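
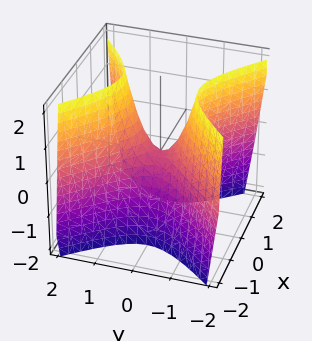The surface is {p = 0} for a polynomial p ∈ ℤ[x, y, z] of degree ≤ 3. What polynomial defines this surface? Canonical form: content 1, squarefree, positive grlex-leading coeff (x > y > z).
1. The degree is 2 — a saddle surface; a quadric.
2. Symmetries: the x ↦ −x reflection is a symmetry, so x appears only in even powers; mirror symmetry y ↦ −y ⇒ only even powers of y.
3. Checking where it meets the axes: it meets the y-axis at y = 0 (among the integer gridlines); it meets the z-axis at z = 0 (among the integer gridlines); it meets the x-axis at x = 0 (among the integer gridlines).
4. Matching integer coefficients to the picture gives p.

2*x^2 - 2*y^2 + z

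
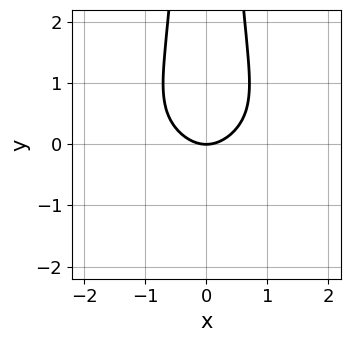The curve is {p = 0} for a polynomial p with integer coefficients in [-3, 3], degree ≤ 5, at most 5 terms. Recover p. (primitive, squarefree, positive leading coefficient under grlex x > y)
First, degree: no degree-3 curve has this shape, so deg p = 4.
Then, symmetries: it's symmetric under x → −x, forcing even powers of x.
Then, against the integer gridlines: it meets the y-axis at y = 0 (among the integer gridlines); it crosses the x-axis at the gridline x = 0.
Finally, the integer polynomial consistent with all of this is the stated p.

x^2*y^2 + x^2 - y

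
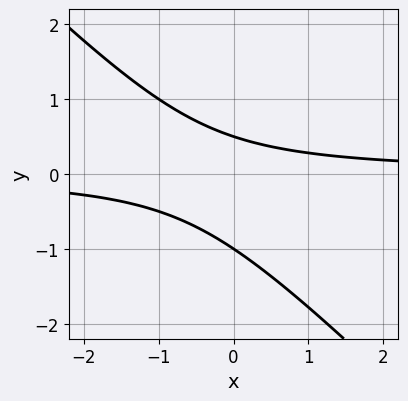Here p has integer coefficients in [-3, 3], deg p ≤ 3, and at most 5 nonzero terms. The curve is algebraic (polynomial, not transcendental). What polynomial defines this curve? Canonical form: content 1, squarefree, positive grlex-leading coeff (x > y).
2*x*y + 2*y^2 + y - 1

(a) Degree: no degree-1 curve has this shape, so deg p = 2.
(b) Observable constraints: it meets the y-axis at y = -1 (among the integer gridlines); no x-intercept at any integer in the box.
(c) Solving for integer coefficients yields p as stated.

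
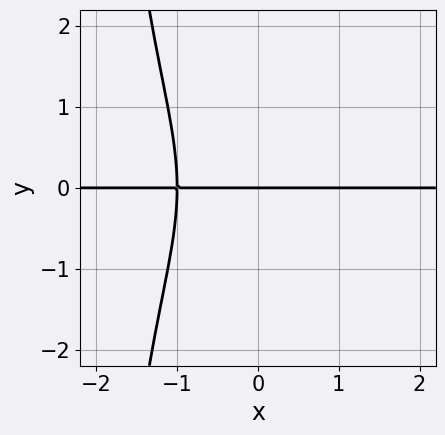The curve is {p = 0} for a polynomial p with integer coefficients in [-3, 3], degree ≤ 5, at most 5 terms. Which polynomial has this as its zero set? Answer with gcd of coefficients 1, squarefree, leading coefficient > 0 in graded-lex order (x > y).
The degree is 4 — no degree-3 curve has this shape.
Observable constraints: it crosses the y-axis at the gridline y = 0; every point of the x-axis in the box is on the curve.
Together with the visible shape, these determine p as stated.

2*x^3*y + x*y^3 + 2*y^3 + x*y + 3*y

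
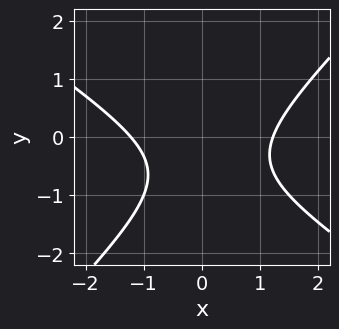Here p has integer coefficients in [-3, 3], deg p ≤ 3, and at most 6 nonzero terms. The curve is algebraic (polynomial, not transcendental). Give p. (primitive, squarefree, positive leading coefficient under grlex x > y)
2*x^2 + x*y - 3*y^2 - 3*y - 3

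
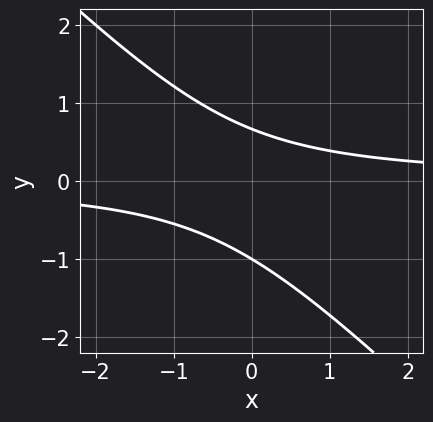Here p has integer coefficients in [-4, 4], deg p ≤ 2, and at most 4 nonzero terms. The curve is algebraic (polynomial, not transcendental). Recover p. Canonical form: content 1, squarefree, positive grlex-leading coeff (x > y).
3*x*y + 3*y^2 + y - 2

1. Degree: a generic line meets the curve in up to 2 points, so deg p = 2.
2. Checking where it meets the axes: it crosses the y-axis at the gridline y = -1; the curve avoids every integer x-axis point in the box.
3. Together with the visible shape, these determine p as stated.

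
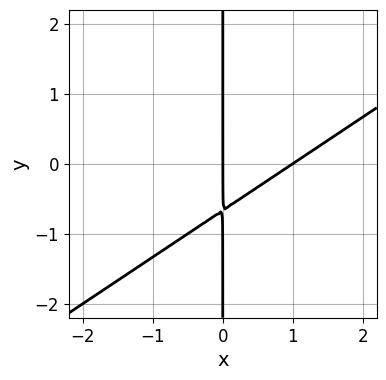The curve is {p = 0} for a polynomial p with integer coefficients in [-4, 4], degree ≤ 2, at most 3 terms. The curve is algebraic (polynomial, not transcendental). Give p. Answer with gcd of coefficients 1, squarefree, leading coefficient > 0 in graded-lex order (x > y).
2*x^2 - 3*x*y - 2*x

(a) Degree: no degree-1 curve has this shape, so deg p = 2.
(b) Checking where it meets the axes: every point of the y-axis in the box is on the curve; the x-axis gridline crossings are at x ∈ {0, 1}.
(c) Putting this together gives p.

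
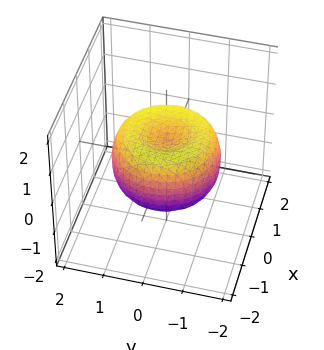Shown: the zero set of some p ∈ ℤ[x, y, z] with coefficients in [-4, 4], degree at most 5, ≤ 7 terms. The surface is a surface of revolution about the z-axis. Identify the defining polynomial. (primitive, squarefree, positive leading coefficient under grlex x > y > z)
2*x^4 + 4*x^2*y^2 + 2*y^4 - 3*x^2 - 3*y^2 + 3*z^2 - 1

(a) The degree is 4 — a generic line meets the surface in up to 4 points.
(b) Symmetry: every cross-section ⟂ z is a circle, so x, y appear only via x² + y².
(c) From the axis intercepts and sections: a circular section at z = 0 has radius between 1 and 2.
(d) Together with the visible shape, these determine p as stated.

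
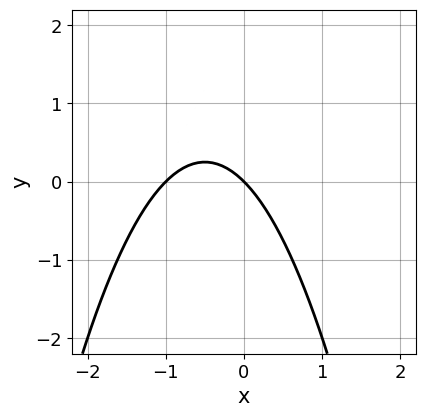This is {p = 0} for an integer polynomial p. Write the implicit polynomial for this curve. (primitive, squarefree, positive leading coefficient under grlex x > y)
First, degree: the shape is more complex than any degree-1 curve, so deg p = 2.
Then, observable constraints: the x-axis gridline crossings are at x ∈ {-1, 0}; one y-axis crossing is at y = 0.
Finally, the integer polynomial consistent with all of this is the stated p.

x^2 + x + y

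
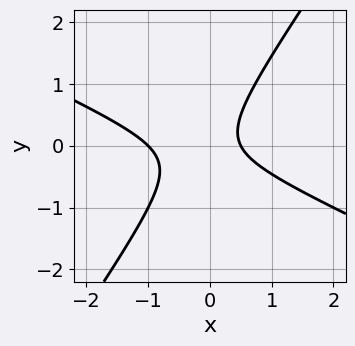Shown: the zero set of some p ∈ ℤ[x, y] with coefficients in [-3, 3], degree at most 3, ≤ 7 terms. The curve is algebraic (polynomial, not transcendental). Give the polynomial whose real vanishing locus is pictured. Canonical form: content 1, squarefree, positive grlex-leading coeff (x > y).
First, degree: a generic line meets the curve in up to 2 points, so deg p = 2.
Next, from the visible intercepts: no y-intercept at any integer in the box; it meets the x-axis at x = -1 (among the integer gridlines).
Finally, solving for integer coefficients yields p as stated.

2*x^2 + 3*x*y - 3*y^2 + x - 1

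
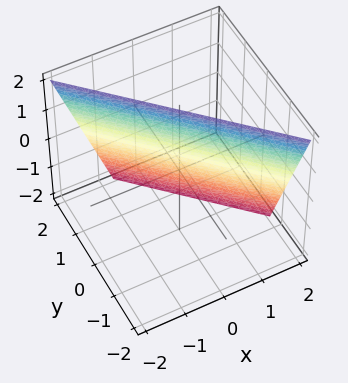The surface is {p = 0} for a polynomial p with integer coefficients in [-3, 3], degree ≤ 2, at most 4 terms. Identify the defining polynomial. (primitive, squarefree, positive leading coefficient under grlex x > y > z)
3*x + 3*y + z - 2

First, the degree is 1 — every cross-section is a straight line — this is a plane.
Next, observable constraints: one z-axis crossing is at z = 2.
Finally, solving for integer coefficients yields p as stated.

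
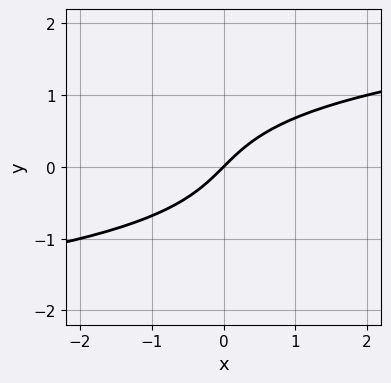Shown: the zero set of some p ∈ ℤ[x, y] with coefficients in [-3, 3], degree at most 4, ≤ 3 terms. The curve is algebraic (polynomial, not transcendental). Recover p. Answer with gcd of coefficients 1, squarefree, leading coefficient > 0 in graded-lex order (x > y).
y^3 - x + y

(a) The degree is 3 — no degree-2 curve has this shape.
(b) Reading off the gridlines: it meets the x-axis at x = 0 (among the integer gridlines); it meets the y-axis at y = 0 (among the integer gridlines).
(c) Matching integer coefficients to the picture gives p.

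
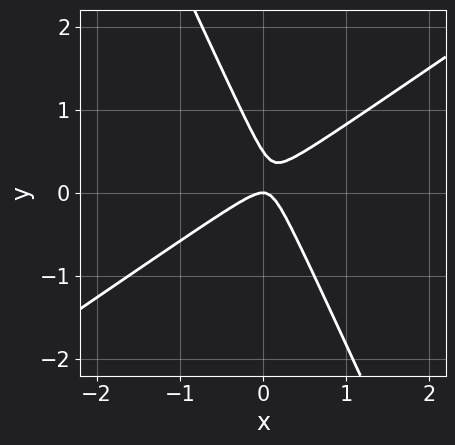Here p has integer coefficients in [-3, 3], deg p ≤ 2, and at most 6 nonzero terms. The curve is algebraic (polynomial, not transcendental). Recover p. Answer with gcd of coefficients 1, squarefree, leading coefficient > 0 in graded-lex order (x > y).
deg p = 2. The shape is more complex than any degree-1 curve.
Checking where it meets the axes: it crosses the x-axis at the gridline x = 0; it crosses the y-axis at the gridline y = 0.
Fitting integer coefficients to these (and the overall shape) gives p.

3*x^2 - 3*x*y - 2*y^2 + y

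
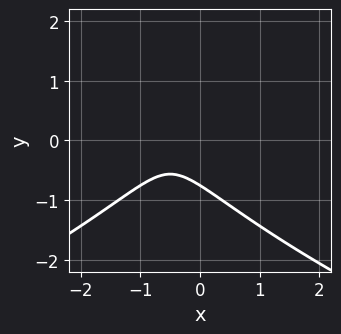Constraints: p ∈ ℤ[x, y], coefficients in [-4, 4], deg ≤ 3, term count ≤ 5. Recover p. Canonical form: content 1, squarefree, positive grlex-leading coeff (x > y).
y^3 + 2*x^2 - y^2 + 2*x + 1

deg p = 3. No degree-2 curve has this shape.
Observable constraints: it misses every integer gridline on the x-axis.
The integer polynomial consistent with all of this is the stated p.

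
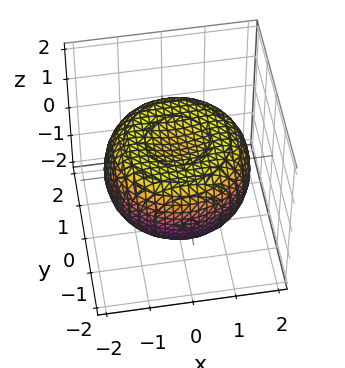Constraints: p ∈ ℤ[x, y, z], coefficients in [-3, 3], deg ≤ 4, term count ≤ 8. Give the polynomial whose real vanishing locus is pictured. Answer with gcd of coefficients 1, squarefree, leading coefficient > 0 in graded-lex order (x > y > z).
x^4 + 2*x^2*y^2 + y^4 - 2*x^2 - 2*y^2 + 3*z^2 - 2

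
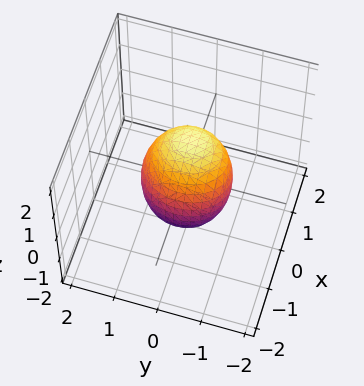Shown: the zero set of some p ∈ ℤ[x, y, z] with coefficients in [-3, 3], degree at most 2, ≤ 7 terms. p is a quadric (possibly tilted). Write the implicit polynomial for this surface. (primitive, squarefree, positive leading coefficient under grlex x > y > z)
First, the degree is 2 — a generic line meets the surface in up to 2 points.
Next, observable constraints: among the integer gridlines, it crosses the z-axis at z ∈ {-1, 1}; the y-axis gridline crossings are at y ∈ {-1, 1}.
Finally, together with the visible shape, these determine p as stated.

3*x^2 - 2*x*z + 2*y^2 + 2*z^2 - 2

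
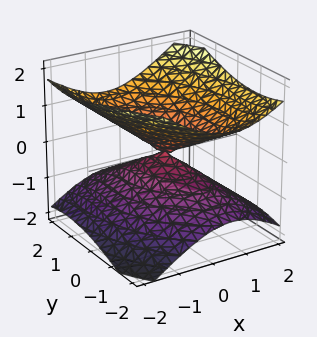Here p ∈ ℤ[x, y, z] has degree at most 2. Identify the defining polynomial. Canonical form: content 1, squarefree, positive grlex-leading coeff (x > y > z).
2*x^2 + x*y + y^2 - 3*z^2

1. The picture has 2 separate pieces. Treating them together as one polynomial.
2. The degree is 2 — no degree-1 surface has this shape.
3. Checking where it meets the axes: it meets the x-axis at x = 0 (among the integer gridlines); one z-axis crossing is at z = 0; it meets the y-axis at y = 0 (among the integer gridlines).
4. Solving for integer coefficients yields p as stated.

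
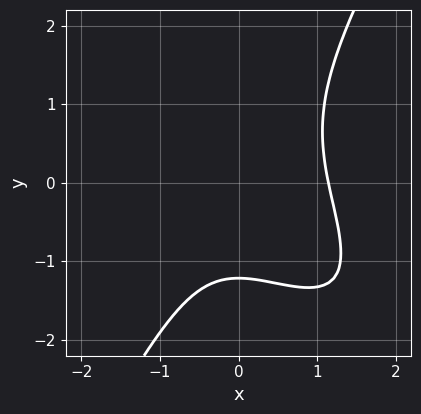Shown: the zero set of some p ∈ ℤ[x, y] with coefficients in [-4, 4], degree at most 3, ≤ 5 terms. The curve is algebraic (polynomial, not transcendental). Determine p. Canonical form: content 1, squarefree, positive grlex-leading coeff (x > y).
1. deg p = 3.
2. The integer polynomial consistent with all of this is the stated p.

2*x^3 + 2*x^2*y - y^3 - y - 3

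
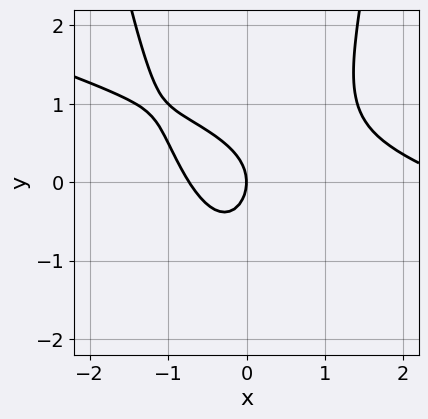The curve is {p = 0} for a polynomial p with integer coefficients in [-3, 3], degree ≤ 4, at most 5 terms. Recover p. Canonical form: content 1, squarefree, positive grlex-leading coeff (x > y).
x^3 + 3*x^2*y - 2*x^2 - 2*y^2 - 2*x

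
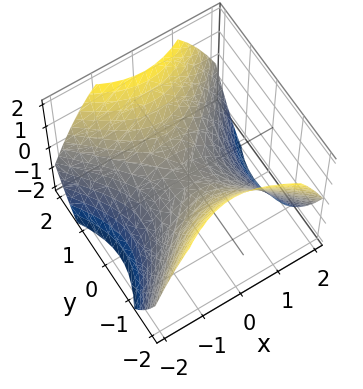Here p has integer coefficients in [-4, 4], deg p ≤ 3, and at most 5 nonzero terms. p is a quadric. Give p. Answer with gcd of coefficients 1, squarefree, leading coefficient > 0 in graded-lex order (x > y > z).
The degree is 2 — a saddle surface; a quadric.
Symmetries: mirror symmetry y ↦ −y ⇒ only even powers of y; it's symmetric under x → −x, forcing even powers of x.
From the visible intercepts: it meets the x-axis at x = 0 (among the integer gridlines); it crosses the y-axis at the gridline y = 0.
Putting this together gives p.

2*x^2 - 2*y^2 + 3*z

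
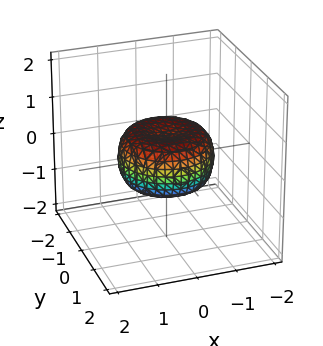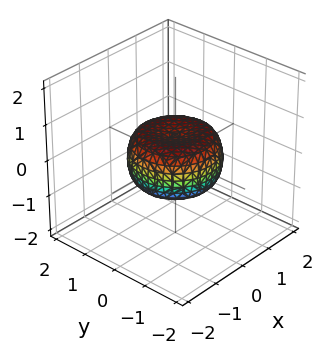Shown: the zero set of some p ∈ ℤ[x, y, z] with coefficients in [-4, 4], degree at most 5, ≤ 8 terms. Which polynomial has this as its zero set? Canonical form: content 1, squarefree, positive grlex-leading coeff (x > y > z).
1. Degree: no degree-3 surface has this shape, so deg p = 4.
2. By symmetry, the surface is invariant under rotation about z: p = q(x² + y², z).
3. From the visible intercepts: a circular section at z = 0 has radius between 1 and 2.
4. Matching integer coefficients to the picture gives p.

2*x^4 + 4*x^2*y^2 + 2*y^4 - 2*x^2 - 2*y^2 + 3*z^2 - 1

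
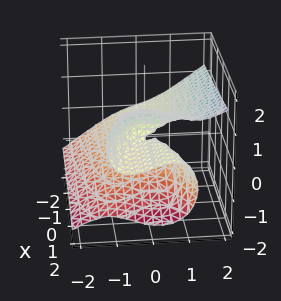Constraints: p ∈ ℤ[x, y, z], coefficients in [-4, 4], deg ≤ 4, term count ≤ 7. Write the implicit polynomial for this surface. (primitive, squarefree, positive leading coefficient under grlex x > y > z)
2*y^3 - 2*y^2*z - 2*z^3 - x*y + 3*x*z

(a) The degree is 3 — a generic line meets the surface in up to 3 points.
(b) Against the integer gridlines: it crosses the y-axis at the gridline y = 0; the visible x-axis segment lies entirely on the surface; it meets the z-axis at z = 0 (among the integer gridlines).
(c) Assembling these constraints gives the stated polynomial.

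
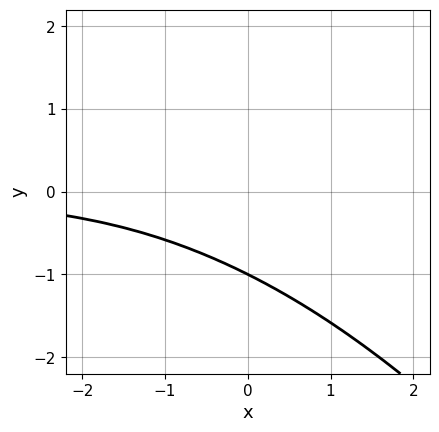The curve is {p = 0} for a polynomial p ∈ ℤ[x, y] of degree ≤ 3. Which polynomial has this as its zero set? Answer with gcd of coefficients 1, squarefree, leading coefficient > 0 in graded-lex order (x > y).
x^2*y + 3*x*y^2 + 2*y^3 + 2

1. deg p = 3. A generic line meets the curve in up to 3 points.
2. Observable constraints: one y-axis crossing is at y = -1; the curve avoids every integer x-axis point in the box.
3. Together with the visible shape, these determine p as stated.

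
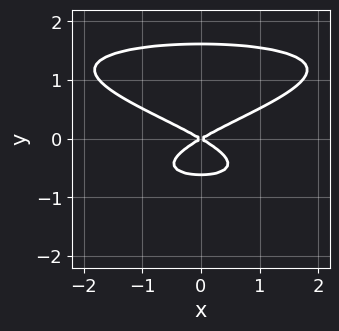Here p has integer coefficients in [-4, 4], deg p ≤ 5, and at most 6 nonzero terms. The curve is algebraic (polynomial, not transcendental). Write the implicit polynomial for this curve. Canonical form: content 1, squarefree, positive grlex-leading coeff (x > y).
1. Degree: the shape is more complex than any degree-3 curve, so deg p = 4.
2. Symmetries: mirror symmetry x ↦ −x ⇒ only even powers of x.
3. From the axis intercepts and sections: one x-axis crossing is at x = 0; it crosses the y-axis at the gridline y = 0.
4. Fitting integer coefficients to these (and the overall shape) gives p.

3*y^4 - 3*y^3 + x^2 - 3*y^2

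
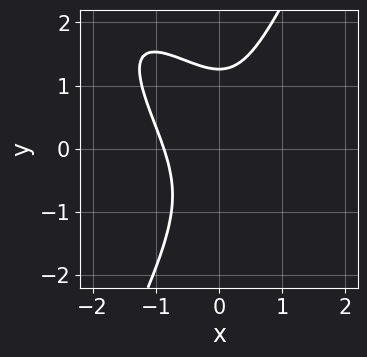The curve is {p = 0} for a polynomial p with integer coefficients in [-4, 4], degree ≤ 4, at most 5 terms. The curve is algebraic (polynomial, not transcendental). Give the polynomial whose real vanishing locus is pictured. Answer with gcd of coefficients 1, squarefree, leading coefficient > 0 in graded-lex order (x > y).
3*x^3 + 3*x^2*y - y^3 + 2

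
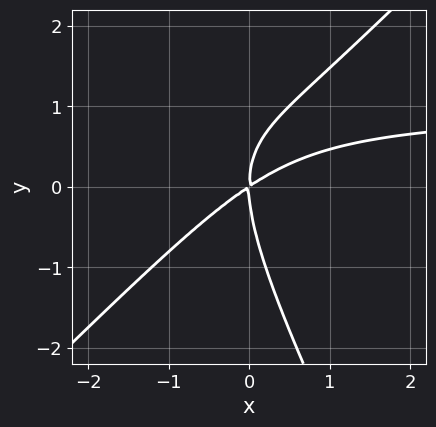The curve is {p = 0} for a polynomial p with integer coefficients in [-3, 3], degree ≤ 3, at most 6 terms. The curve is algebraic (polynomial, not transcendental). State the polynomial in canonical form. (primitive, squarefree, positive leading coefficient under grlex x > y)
1. The degree is 3 — no degree-2 curve has this shape.
2. Observable constraints: it crosses the x-axis at the gridline x = 0; it crosses the y-axis at the gridline y = 0.
3. These observations pin down the coefficients.

2*x^2*y - x*y^2 - y^3 - 2*x^2 + 3*x*y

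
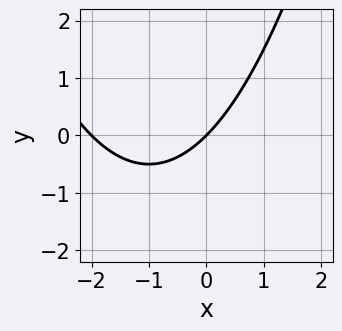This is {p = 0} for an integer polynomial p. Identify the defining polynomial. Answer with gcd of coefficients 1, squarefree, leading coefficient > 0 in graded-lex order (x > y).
x^2 + 2*x - 2*y

First, the degree is 2 — a generic line meets the curve in up to 2 points.
Next, reading off the gridlines: the x-axis gridline crossings are at x ∈ {-2, 0}; one y-axis crossing is at y = 0.
Finally, solving for integer coefficients yields p as stated.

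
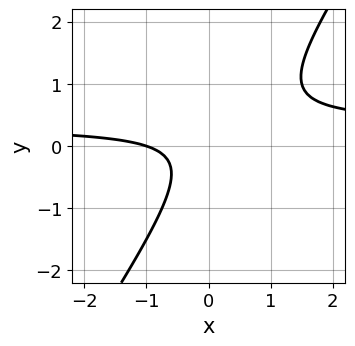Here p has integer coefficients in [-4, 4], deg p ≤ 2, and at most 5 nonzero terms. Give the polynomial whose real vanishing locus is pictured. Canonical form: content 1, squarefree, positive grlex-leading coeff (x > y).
First, degree: no degree-1 curve has this shape, so deg p = 2.
Then, checking where it meets the axes: one x-axis crossing is at x = -1; the curve avoids every integer y-axis point in the box.
Finally, matching integer coefficients to the picture gives p.

3*x*y - 2*y^2 - x - 1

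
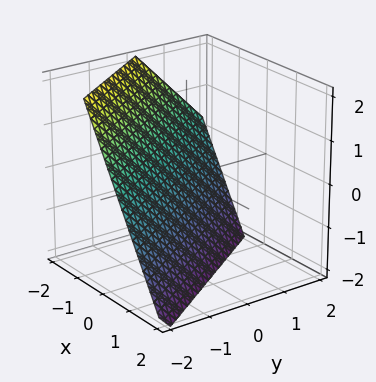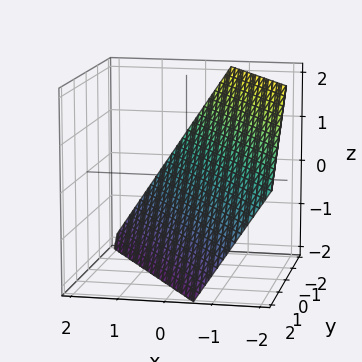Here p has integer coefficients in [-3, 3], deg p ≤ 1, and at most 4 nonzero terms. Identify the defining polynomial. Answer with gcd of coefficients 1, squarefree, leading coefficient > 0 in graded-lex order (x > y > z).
3*x + 2*y + 2*z + 2

(a) deg p = 1.
(b) Observable constraints: it meets the y-axis at y = -1 (among the integer gridlines); it meets the z-axis at z = -1 (among the integer gridlines).
(c) Solving for integer coefficients yields p as stated.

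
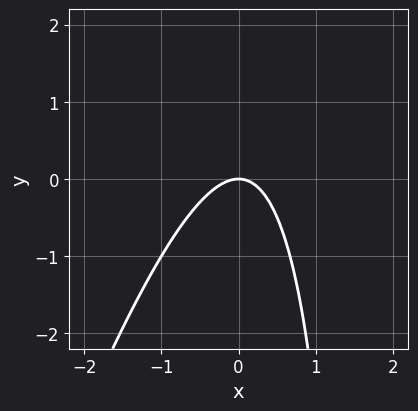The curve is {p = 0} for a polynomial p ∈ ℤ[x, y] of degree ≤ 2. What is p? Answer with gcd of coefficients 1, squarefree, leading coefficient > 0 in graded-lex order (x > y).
1. The degree is 2 — a generic line meets the curve in up to 2 points.
2. Observable constraints: one x-axis crossing is at x = 0; it meets the y-axis at y = 0 (among the integer gridlines).
3. Fitting integer coefficients to these (and the overall shape) gives p.

3*x^2 - x*y + 2*y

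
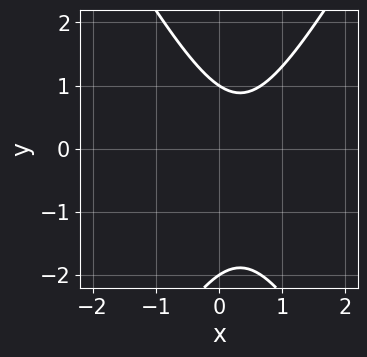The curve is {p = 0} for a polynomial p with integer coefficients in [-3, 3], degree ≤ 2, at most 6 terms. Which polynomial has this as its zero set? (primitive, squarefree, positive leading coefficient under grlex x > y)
The degree is 2 — no degree-1 curve has this shape.
Observable constraints: among the integer gridlines, it crosses the y-axis at y ∈ {-2, 1}; it misses every integer gridline on the x-axis.
Fitting integer coefficients to these (and the overall shape) gives p.

3*x^2 - y^2 - 2*x - y + 2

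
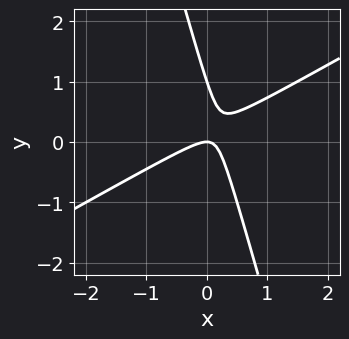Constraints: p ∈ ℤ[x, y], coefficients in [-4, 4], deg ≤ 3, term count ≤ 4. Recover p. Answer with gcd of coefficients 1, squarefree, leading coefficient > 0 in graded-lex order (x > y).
2*x^2 - 3*x*y - y^2 + y

First, the degree is 2 — no degree-1 curve has this shape.
Then, observable constraints: it meets the x-axis at x = 0 (among the integer gridlines); among the integer gridlines, it crosses the y-axis at y ∈ {0, 1}.
Finally, the integer polynomial consistent with all of this is the stated p.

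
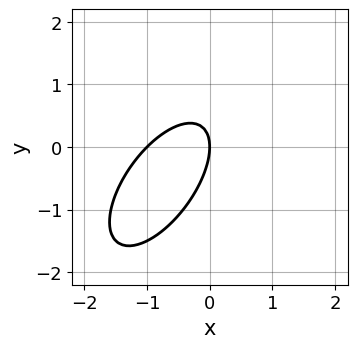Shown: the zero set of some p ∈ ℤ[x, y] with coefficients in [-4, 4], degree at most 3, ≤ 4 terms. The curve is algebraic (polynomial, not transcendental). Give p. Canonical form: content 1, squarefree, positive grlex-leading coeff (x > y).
3*x^2 - 3*x*y + 2*y^2 + 3*x

1. The degree is 2 — no degree-1 curve has this shape.
2. From the axis intercepts and sections: the x-axis gridline crossings are at x ∈ {-1, 0}; it crosses the y-axis at the gridline y = 0.
3. Fitting integer coefficients to these (and the overall shape) gives p.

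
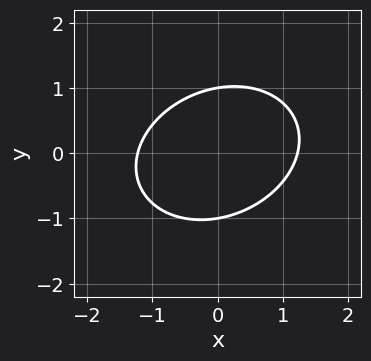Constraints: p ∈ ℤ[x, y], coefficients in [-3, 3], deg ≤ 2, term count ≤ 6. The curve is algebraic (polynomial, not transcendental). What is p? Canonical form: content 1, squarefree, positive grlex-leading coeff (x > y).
(a) Degree: the shape is more complex than any degree-1 curve, so deg p = 2.
(b) Reading off the gridlines: the y-axis gridline crossings are at y ∈ {-1, 1}.
(c) Together with the visible shape, these determine p as stated.

2*x^2 - x*y + 3*y^2 - 3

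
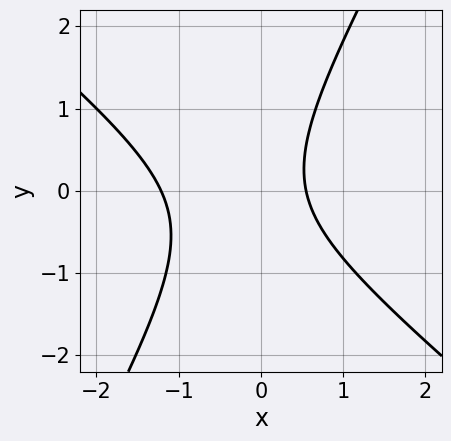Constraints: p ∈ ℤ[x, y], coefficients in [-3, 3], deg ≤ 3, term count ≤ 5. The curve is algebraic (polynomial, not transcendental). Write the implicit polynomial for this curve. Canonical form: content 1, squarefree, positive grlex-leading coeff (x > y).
3*x^2 + 2*x*y - 2*y^2 + 2*x - 2

1. The degree is 2 — a generic line meets the curve in up to 2 points.
2. Against the integer gridlines: it misses every integer gridline on the y-axis.
3. Putting this together gives p.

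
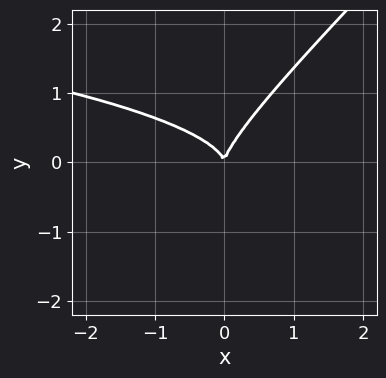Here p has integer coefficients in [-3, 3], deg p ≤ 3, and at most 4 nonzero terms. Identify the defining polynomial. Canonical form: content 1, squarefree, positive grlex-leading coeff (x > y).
3*x*y^2 - 3*y^3 + 2*x^2

(a) Degree: a generic line meets the curve in up to 3 points, so deg p = 3.
(b) Checking where it meets the axes: it crosses the y-axis at the gridline y = 0; it crosses the x-axis at the gridline x = 0.
(c) Putting this together gives p.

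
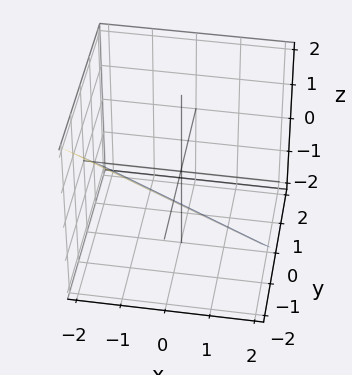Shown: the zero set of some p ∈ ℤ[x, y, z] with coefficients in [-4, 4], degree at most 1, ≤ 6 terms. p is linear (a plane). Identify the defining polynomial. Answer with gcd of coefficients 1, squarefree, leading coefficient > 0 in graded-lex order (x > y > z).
x + 2*y + 2*z + 2

deg p = 1.
Reading off the gridlines: one z-axis crossing is at z = -1; it crosses the x-axis at the gridline x = -2.
The integer polynomial consistent with all of this is the stated p.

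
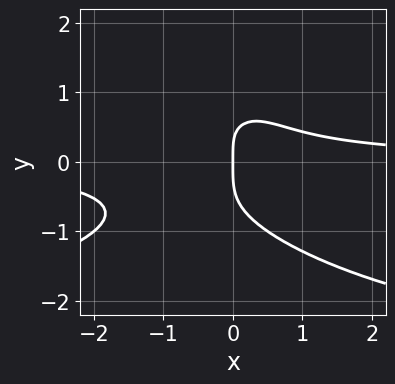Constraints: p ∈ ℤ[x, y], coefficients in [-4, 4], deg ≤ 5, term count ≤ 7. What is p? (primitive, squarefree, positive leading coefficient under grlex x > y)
(a) Degree: no degree-3 curve has this shape, so deg p = 4.
(b) Reading off the gridlines: it crosses the x-axis at the gridline x = 0; it meets the y-axis at y = 0 (among the integer gridlines).
(c) The integer polynomial consistent with all of this is the stated p.

x^2*y^2 + 2*y^4 + 3*x^2*y + x*y - 2*x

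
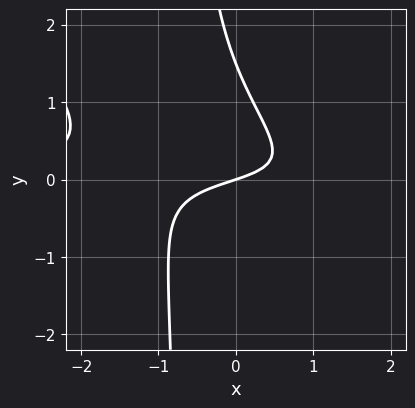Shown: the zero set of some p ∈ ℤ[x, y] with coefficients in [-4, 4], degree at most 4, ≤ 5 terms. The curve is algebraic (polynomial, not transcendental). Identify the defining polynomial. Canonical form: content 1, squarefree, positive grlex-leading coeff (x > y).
(a) deg p = 3. The shape is more complex than any degree-2 curve.
(b) From the axis intercepts and sections: it crosses the x-axis at the gridline x = 0; one y-axis crossing is at y = 0.
(c) These observations pin down the coefficients.

2*x^2*y + 3*x*y^2 + 2*y^2 + x - 3*y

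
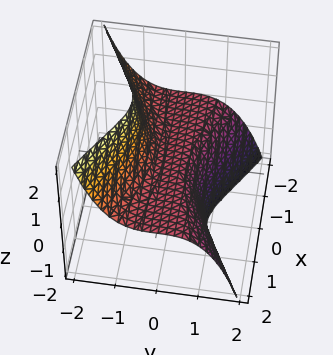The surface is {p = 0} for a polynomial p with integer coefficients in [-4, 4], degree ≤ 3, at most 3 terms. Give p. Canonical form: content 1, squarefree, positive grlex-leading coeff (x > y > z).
deg p = 3. A generic line meets the surface in up to 3 points.
Checking where it meets the axes: the visible x-axis segment lies entirely on the surface; it crosses the z-axis at the gridline z = 0; it meets the y-axis at y = 0 (among the integer gridlines).
Together with the visible shape, these determine p as stated.

2*x^2*z + 3*y^3 + z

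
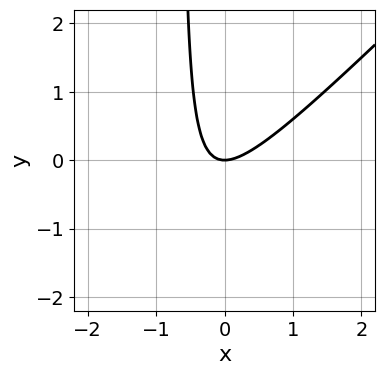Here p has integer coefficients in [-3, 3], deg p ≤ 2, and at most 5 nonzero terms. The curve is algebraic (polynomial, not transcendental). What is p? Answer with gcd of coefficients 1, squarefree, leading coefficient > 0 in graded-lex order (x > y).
3*x^2 - 3*x*y - 2*y

Degree: a generic line meets the curve in up to 2 points, so deg p = 2.
Reading off the gridlines: one y-axis crossing is at y = 0; it meets the x-axis at x = 0 (among the integer gridlines).
Putting this together gives p.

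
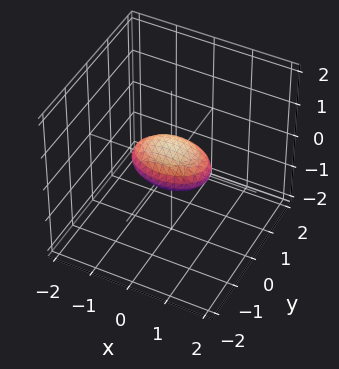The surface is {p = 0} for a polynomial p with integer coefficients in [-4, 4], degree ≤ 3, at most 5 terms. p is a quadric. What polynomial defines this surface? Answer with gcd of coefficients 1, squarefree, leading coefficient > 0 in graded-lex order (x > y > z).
1. The degree is 2 — a closed, bounded, convex surface; a quadric.
2. Symmetries: mirror symmetry z ↦ −z ⇒ only even powers of z; the y ↦ −y reflection is a symmetry, so y appears only in even powers; it's symmetric under x → −x, forcing even powers of x.
3. Checking where it meets the axes: among the integer gridlines, it crosses the x-axis at x ∈ {-1, 1}.
4. Together with the visible shape, these determine p as stated.

x^2 + 2*y^2 + 3*z^2 - 1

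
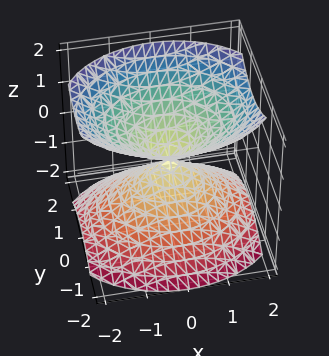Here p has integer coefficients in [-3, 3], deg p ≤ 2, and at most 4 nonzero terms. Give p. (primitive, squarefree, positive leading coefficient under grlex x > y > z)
First, there are 2 components. Treating them together as one polynomial.
Then, degree: two nappes meeting at a single point; a quadric, so deg p = 2.
Then, symmetries: mirror symmetry z ↦ −z ⇒ only even powers of z; it's symmetric under x → −x, forcing even powers of x; it's symmetric under y → −y, forcing even powers of y.
Next, from the axis intercepts and sections: one z-axis crossing is at z = 0; it meets the x-axis at x = 0 (among the integer gridlines); it meets the y-axis at y = 0 (among the integer gridlines).
Finally, together with the visible shape, these determine p as stated.

2*x^2 + 3*y^2 - 3*z^2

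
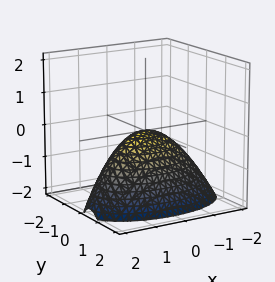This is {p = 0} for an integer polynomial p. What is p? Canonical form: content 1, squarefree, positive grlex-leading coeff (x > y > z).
x^2 + 3*y^2 + y*z + 2*z

(a) Degree: a generic line meets the surface in up to 2 points, so deg p = 2.
(b) Checking where it meets the axes: one y-axis crossing is at y = 0; it meets the z-axis at z = 0 (among the integer gridlines); one x-axis crossing is at x = 0.
(c) Putting this together gives p.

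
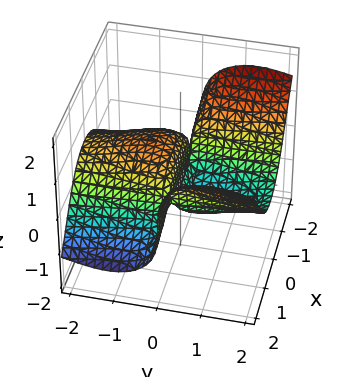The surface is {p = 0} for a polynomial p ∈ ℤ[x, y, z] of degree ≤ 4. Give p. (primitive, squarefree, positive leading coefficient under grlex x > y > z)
deg p = 3. The shape is more complex than any degree-2 surface.
Observable constraints: it crosses the z-axis at the gridline z = 0; it crosses the y-axis at the gridline y = 0.
The integer polynomial consistent with all of this is the stated p. Check: (1, 0, 0) on the x-axis lies on the surface, and p(1, 0, 0) = 0. ✓

3*x^2*y - 3*y^2*z - 2*z^3 - 3*y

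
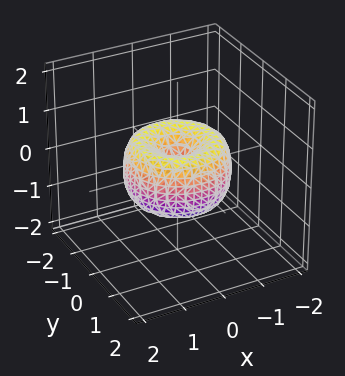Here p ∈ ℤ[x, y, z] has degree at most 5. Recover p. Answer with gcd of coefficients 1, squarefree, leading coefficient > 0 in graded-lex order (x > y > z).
1. The degree is 4 — the shape is more complex than any degree-3 surface.
2. Symmetry: the z-axis is an axis of rotation, so x and y enter only as x² + y².
3. From the axis intercepts and sections: it crosses the y-axis at the gridline y = 0; it meets the x-axis at x = 0 (among the integer gridlines); one z-axis crossing is at z = 0.
4. Together with the visible shape, these determine p as stated.

2*x^4 + 4*x^2*y^2 + 2*y^4 - 3*x^2 - 3*y^2 + 2*z^2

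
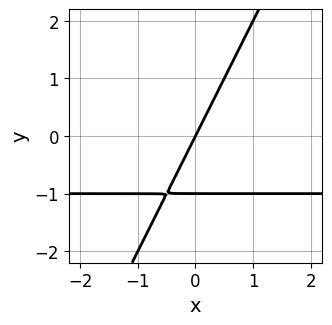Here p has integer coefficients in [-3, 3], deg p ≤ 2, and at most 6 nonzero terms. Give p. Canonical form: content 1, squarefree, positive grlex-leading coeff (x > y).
(a) deg p = 2. A generic line meets the curve in up to 2 points.
(b) From the visible intercepts: one x-axis crossing is at x = 0; among the integer gridlines, it crosses the y-axis at y ∈ {-1, 0}.
(c) These observations pin down the coefficients.

2*x*y - y^2 + 2*x - y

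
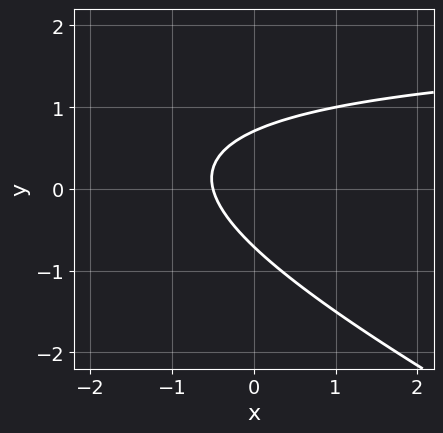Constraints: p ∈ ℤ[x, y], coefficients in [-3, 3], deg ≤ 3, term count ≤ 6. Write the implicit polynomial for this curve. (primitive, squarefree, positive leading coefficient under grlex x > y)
(a) The degree is 2 — the shape is more complex than any degree-1 curve.
(b) Matching integer coefficients to the picture gives p.

x*y + 2*y^2 - 2*x - 1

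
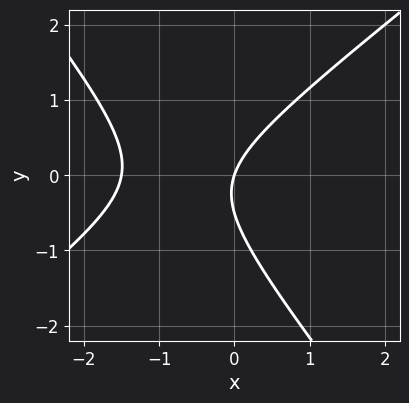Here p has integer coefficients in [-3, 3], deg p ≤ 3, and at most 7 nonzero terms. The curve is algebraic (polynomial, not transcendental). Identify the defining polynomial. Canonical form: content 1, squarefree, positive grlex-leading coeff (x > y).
The degree is 2 — no degree-1 curve has this shape.
From the axis intercepts and sections: it crosses the x-axis at the gridline x = 0; it meets the y-axis at y = 0 (among the integer gridlines).
These observations pin down the coefficients.

2*x^2 - x*y - 2*y^2 + 3*x - y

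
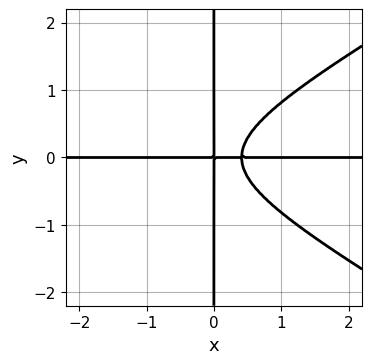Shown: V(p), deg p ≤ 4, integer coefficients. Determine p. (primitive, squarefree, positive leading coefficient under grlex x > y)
x^3*y - 3*x*y^3 + 2*x^2*y - x*y

(a) Degree: the shape is more complex than any degree-3 curve, so deg p = 4.
(b) Observable constraints: every point of the y-axis in the box is on the curve; every point of the x-axis in the box is on the curve.
(c) Solving for integer coefficients yields p as stated.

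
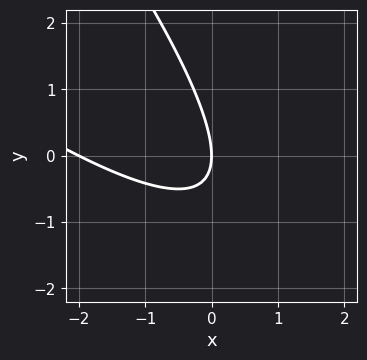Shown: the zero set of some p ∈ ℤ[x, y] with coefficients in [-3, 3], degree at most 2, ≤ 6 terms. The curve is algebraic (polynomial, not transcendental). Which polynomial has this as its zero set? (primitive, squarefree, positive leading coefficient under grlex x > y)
x^2 + 2*x*y + y^2 + 2*x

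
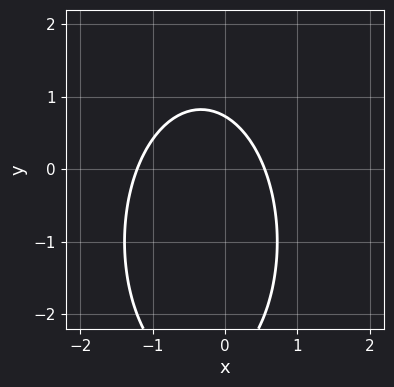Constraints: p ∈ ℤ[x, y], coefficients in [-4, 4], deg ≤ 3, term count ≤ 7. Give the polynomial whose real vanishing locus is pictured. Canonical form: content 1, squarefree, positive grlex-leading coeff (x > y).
First, degree: the shape is more complex than any degree-1 curve, so deg p = 2.
Finally, matching integer coefficients to the picture gives p.

3*x^2 + y^2 + 2*x + 2*y - 2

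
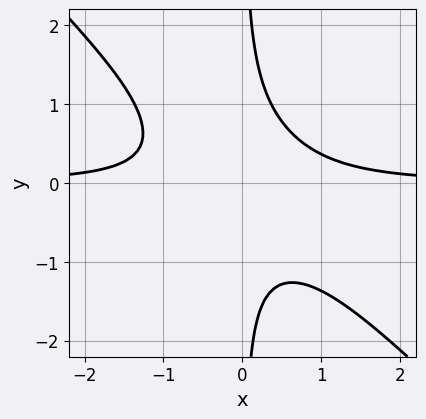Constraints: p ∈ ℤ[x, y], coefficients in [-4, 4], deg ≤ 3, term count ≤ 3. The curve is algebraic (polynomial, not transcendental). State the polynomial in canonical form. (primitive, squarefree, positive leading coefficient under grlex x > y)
The degree is 3 — no degree-2 curve has this shape.
From the visible intercepts: no x-intercept at any integer in the box; no y-intercept at any integer in the box.
Solving for integer coefficients yields p as stated.

2*x^2*y + 2*x*y^2 - 1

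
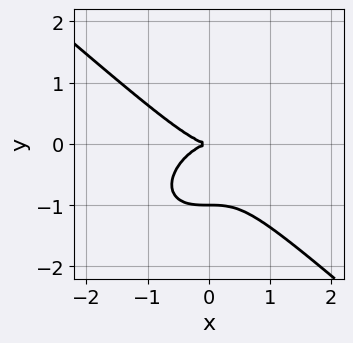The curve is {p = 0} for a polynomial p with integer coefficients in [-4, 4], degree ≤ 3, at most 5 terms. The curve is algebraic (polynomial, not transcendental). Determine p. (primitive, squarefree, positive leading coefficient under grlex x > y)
(a) The degree is 3 — the shape is more complex than any degree-2 curve.
(b) Against the integer gridlines: the y-axis gridline crossings are at y ∈ {-1, 0}; it crosses the x-axis at the gridline x = 0.
(c) Matching integer coefficients to the picture gives p.

2*x^3 + 3*y^3 + 3*y^2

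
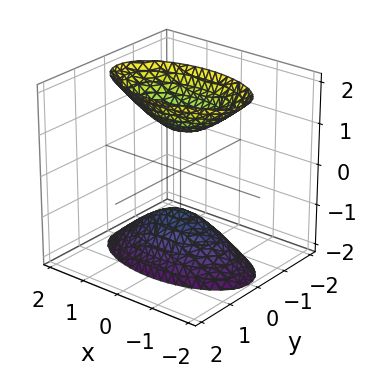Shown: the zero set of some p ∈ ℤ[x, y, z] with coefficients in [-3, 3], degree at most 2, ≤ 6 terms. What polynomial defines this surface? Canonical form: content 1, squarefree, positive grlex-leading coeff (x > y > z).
1. I count 2 distinct pieces. They look like related sheets of one shape, so recover p as a whole.
2. Degree: two separate bowl-shaped sheets opening away from each other; a quadric, so deg p = 2.
3. Symmetries: it's symmetric under x → −x, forcing even powers of x; the y ↦ −y reflection is a symmetry, so y appears only in even powers; it's symmetric under z → −z, forcing even powers of z.
4. Checking where it meets the axes: the surface avoids every integer x-axis point in the box; the z-axis gridline crossings are at z ∈ {-1, 1}.
5. Assembling these constraints gives the stated polynomial.

x^2 + 3*y^2 - z^2 + 1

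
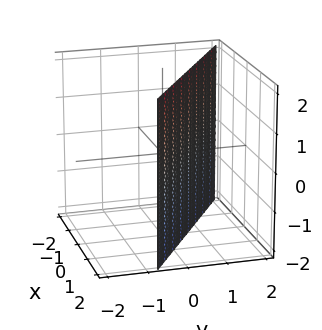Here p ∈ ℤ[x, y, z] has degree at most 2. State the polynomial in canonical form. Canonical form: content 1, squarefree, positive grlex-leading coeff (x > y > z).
2*x + 3*y - 2

(a) deg p = 1. The surface is flat (a plane).
(b) Checking where it meets the axes: it misses every integer gridline on the z-axis; it crosses the x-axis at the gridline x = 1.
(c) Solving for integer coefficients yields p as stated.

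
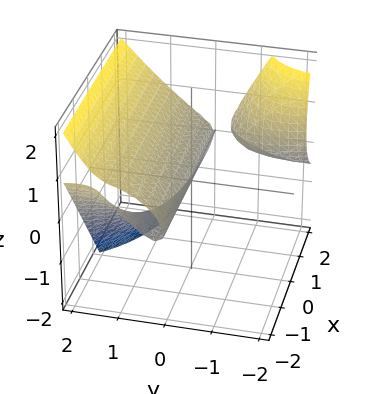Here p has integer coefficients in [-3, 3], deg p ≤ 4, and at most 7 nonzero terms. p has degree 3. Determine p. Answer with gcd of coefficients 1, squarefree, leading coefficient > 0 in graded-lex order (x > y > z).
2*x*y^2 - 2*x*y*z + y^3 - 3*z^2 + 2*y

(a) There are 2 components. They look like related sheets of one shape, so recover p as a whole.
(b) deg p = 3. No degree-2 surface has this shape.
(c) Against the integer gridlines: it crosses the z-axis at the gridline z = 0; every point of the x-axis in the box is on the surface.
(d) Matching integer coefficients to the picture gives p.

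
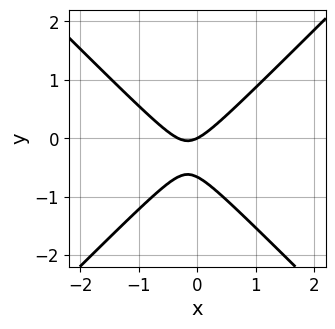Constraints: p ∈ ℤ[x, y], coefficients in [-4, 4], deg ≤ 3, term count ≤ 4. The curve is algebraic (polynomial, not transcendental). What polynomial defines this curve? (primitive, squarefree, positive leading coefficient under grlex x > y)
3*x^2 - 3*y^2 + x - 2*y

deg p = 2. A generic line meets the curve in up to 2 points.
Checking where it meets the axes: it meets the x-axis at x = 0 (among the integer gridlines); it crosses the y-axis at the gridline y = 0.
These observations pin down the coefficients.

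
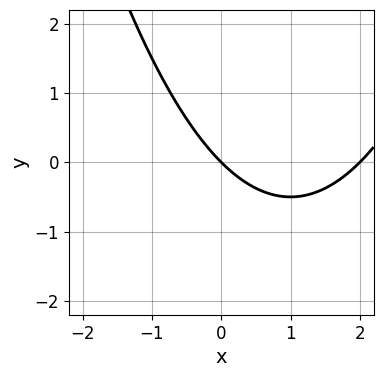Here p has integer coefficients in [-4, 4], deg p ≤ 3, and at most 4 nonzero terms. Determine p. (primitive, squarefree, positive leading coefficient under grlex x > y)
x^2 - 2*x - 2*y

1. deg p = 2. No degree-1 curve has this shape.
2. From the visible intercepts: it meets the y-axis at y = 0 (among the integer gridlines); the x-axis gridline crossings are at x ∈ {0, 2}.
3. Fitting integer coefficients to these (and the overall shape) gives p.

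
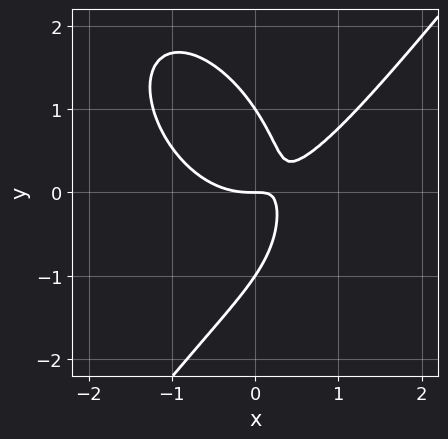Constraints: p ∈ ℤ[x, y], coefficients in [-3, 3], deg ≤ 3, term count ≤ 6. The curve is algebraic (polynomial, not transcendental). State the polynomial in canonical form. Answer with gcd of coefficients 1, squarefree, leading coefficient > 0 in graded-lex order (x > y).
First, the degree is 3 — the shape is more complex than any degree-2 curve.
Next, reading off the gridlines: one x-axis crossing is at x = 0; among the integer gridlines, it crosses the y-axis at y ∈ {-1, 0, 1}.
Finally, the integer polynomial consistent with all of this is the stated p.

2*x^3 - y^3 - 3*x*y + y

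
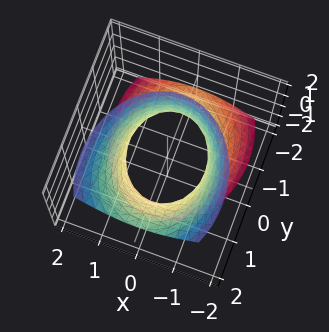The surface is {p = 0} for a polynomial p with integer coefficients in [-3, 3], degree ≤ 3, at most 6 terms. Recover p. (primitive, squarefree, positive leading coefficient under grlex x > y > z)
3*x^2 + 2*y^2 - 2*y*z - z^2 - 3

First, deg p = 2. No degree-1 surface has this shape.
Then, against the integer gridlines: no z-intercept at any integer in the box; among the integer gridlines, it crosses the x-axis at x ∈ {-1, 1}.
Finally, assembling these constraints gives the stated polynomial.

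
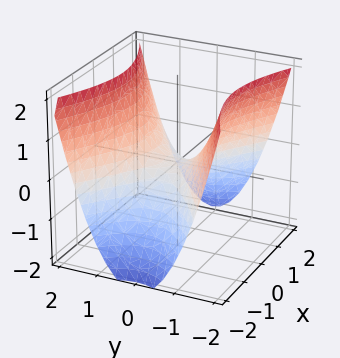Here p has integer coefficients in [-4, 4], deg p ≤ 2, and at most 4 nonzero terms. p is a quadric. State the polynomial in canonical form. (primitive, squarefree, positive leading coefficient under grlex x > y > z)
First, deg p = 2. A hyperbolic paraboloid; a quadric.
Next, symmetries: the x ↦ −x reflection is a symmetry, so x appears only in even powers; it's symmetric under y → −y, forcing even powers of y.
Next, against the integer gridlines: it meets the x-axis at x = 0 (among the integer gridlines); it meets the z-axis at z = 0 (among the integer gridlines).
Finally, these observations pin down the coefficients.

x^2 - 2*y^2 + 2*z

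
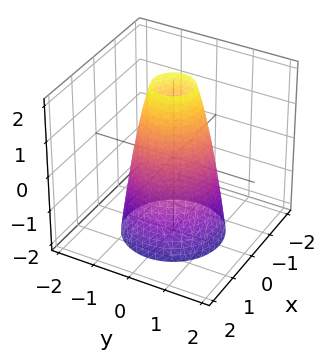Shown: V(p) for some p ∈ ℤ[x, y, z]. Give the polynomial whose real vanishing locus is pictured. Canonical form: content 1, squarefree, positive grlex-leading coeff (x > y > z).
1. The degree is 2 — the shape is more complex than any degree-1 surface.
2. Symmetries: the z-axis is an axis of rotation, so x and y enter only as x² + y².
3. Checking where it meets the axes: among the integer gridlines, it crosses the x-axis at x ∈ {-1, 1}; a circular section at z = 2 has radius between 0 and 1; the surface avoids every integer z-axis point in the box; among the integer gridlines, it crosses the y-axis at y ∈ {-1, 1}.
4. Solving for integer coefficients yields p as stated.

3*x^2 + 3*y^2 + z - 3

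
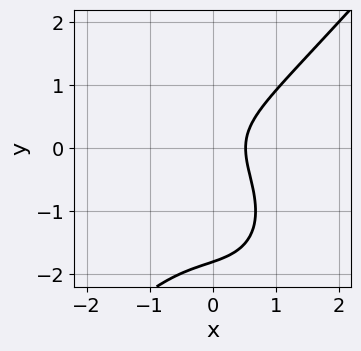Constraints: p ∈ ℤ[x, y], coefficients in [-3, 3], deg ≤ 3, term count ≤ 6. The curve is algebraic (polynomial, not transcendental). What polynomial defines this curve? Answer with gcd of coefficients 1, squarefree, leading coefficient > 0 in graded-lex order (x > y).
Degree: the shape is more complex than any degree-2 curve, so deg p = 3.
The integer polynomial consistent with all of this is the stated p.

3*x^3 - 2*y^3 - 3*y^2 + 3*x - 2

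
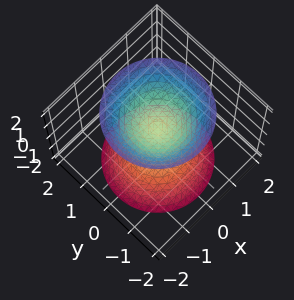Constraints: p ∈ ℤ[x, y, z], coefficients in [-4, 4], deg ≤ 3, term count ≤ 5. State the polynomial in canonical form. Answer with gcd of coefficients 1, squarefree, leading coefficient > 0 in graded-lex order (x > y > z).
3*x^2 + 3*y^2 - 2*z^2 + 1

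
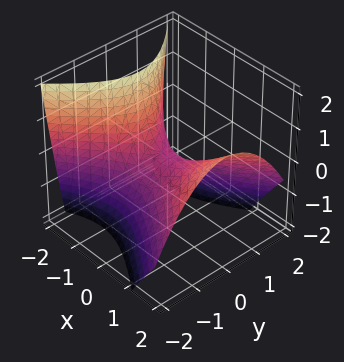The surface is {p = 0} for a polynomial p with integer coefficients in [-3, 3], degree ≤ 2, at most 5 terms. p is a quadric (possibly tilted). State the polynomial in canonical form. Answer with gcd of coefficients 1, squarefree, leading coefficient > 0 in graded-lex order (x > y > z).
2*x^2 - 2*x*z - 3*y^2 - 3*z

First, deg p = 2. The shape is more complex than any degree-1 surface.
Then, reading off the gridlines: one x-axis crossing is at x = 0; one z-axis crossing is at z = 0.
Finally, matching integer coefficients to the picture gives p.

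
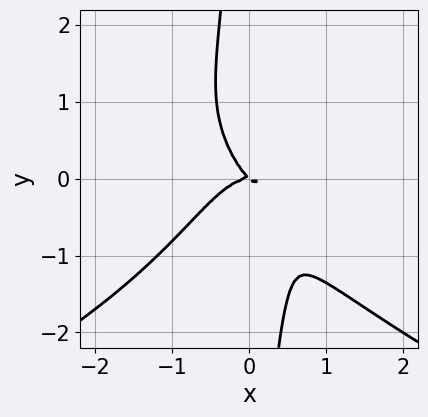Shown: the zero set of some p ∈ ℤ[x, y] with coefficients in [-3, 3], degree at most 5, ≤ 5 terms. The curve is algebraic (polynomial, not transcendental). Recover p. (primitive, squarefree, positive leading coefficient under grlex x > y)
x*y^3 + 2*x^3 + x*y + y^2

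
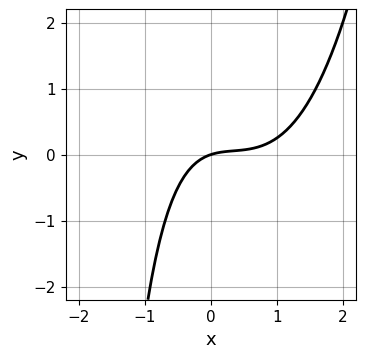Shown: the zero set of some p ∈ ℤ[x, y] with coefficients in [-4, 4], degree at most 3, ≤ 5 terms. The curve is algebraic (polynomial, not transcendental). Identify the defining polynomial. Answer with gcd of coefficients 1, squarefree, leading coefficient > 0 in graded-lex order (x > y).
(a) Degree: the shape is more complex than any degree-2 curve, so deg p = 3.
(b) Checking where it meets the axes: it crosses the x-axis at the gridline x = 0; one y-axis crossing is at y = 0.
(c) Fitting integer coefficients to these (and the overall shape) gives p.

2*x^3 - 2*x^2 - x*y + x - 3*y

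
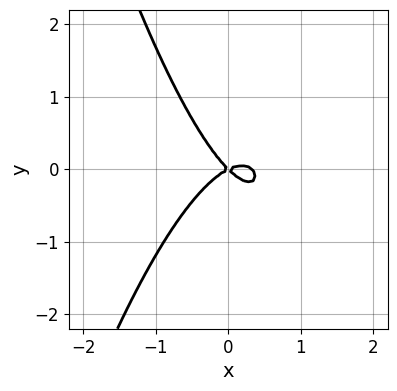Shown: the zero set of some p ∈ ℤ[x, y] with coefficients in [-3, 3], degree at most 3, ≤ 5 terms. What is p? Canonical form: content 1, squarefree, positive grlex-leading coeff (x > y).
(a) Degree: a generic line meets the curve in up to 3 points, so deg p = 3.
(b) Observable constraints: it crosses the y-axis at the gridline y = 0; it crosses the x-axis at the gridline x = 0.
(c) Assembling these constraints gives the stated polynomial.

3*x^3 - x^2 + x*y + 2*y^2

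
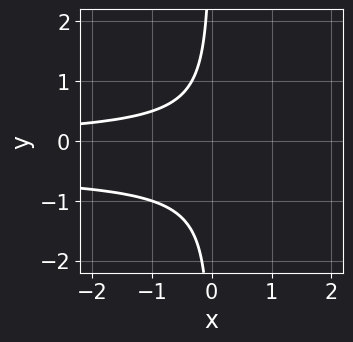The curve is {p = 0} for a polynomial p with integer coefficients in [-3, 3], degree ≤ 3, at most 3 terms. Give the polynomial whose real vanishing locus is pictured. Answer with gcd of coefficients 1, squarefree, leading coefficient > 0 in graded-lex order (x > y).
First, deg p = 3. The shape is more complex than any degree-2 curve.
Next, against the integer gridlines: the curve avoids every integer y-axis point in the box; no x-intercept at any integer in the box.
Finally, the integer polynomial consistent with all of this is the stated p.

2*x*y^2 + x*y + 1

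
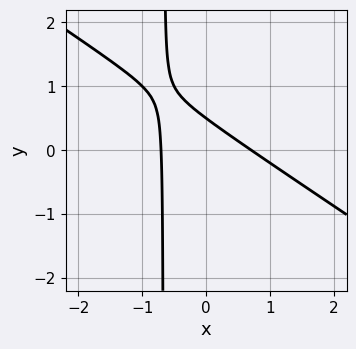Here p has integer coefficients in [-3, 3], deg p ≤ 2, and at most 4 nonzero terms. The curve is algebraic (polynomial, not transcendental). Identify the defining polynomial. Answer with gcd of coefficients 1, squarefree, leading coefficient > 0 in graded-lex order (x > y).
2*x^2 + 3*x*y + 2*y - 1

First, deg p = 2. The shape is more complex than any degree-1 curve.
Finally, solving for integer coefficients yields p as stated.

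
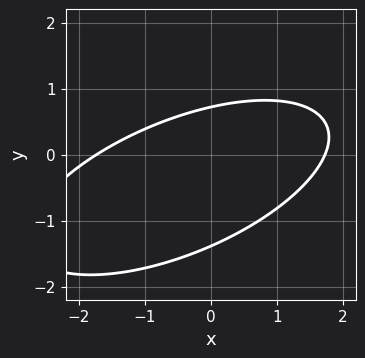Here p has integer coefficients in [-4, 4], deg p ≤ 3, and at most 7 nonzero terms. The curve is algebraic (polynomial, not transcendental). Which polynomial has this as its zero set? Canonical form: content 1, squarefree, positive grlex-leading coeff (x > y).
x^2 - 2*x*y + 3*y^2 + 2*y - 3

First, deg p = 2.
Finally, putting this together gives p.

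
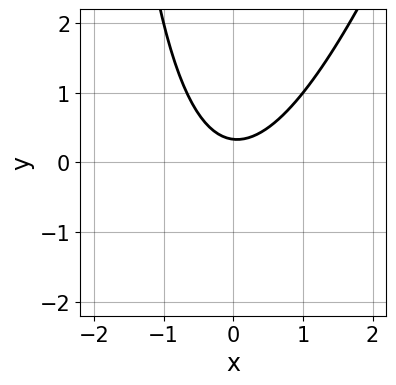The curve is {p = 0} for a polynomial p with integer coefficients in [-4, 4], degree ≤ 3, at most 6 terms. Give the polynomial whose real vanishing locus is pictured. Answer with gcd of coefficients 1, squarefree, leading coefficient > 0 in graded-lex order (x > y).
deg p = 2. No degree-1 curve has this shape.
Against the integer gridlines: no x-intercept at any integer in the box.
Fitting integer coefficients to these (and the overall shape) gives p.

3*x^2 - x*y - 3*y + 1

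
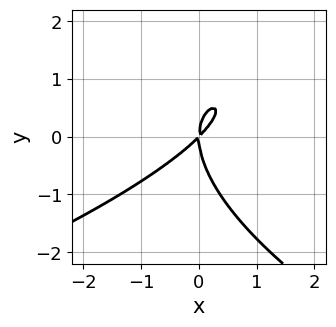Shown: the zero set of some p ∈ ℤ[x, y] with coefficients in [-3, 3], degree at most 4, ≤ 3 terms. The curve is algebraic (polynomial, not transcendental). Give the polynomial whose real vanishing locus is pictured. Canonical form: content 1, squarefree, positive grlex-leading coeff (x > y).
1. The degree is 3 — a generic line meets the curve in up to 3 points.
2. Against the integer gridlines: it meets the x-axis at x = 0 (among the integer gridlines); it crosses the y-axis at the gridline y = 0.
3. Matching integer coefficients to the picture gives p.

y^3 + 2*x^2 - 2*x*y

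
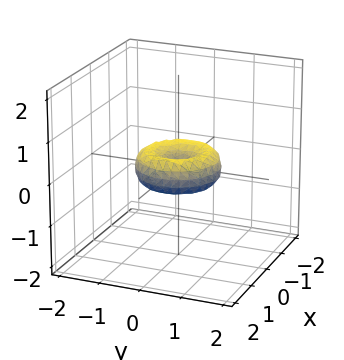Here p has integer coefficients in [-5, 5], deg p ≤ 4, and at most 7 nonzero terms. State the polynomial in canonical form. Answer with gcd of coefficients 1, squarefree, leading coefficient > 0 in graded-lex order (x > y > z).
2*x^4 + 4*x^2*y^2 + 2*y^4 - 2*x^2 - 2*y^2 + 3*z^2

Degree: a generic line meets the surface in up to 4 points, so deg p = 4.
By symmetry, the z-axis is an axis of rotation, so x and y enter only as x² + y².
Checking where it meets the axes: the y-axis gridline crossings are at y ∈ {-1, 0, 1}; it crosses the z-axis at the gridline z = 0; a circular section at z = 0 has radius exactly 1; among the integer gridlines, it crosses the x-axis at x ∈ {-1, 0, 1}.
Putting this together gives p.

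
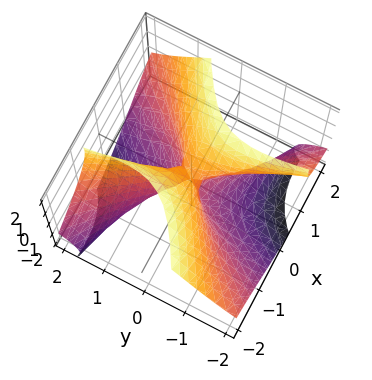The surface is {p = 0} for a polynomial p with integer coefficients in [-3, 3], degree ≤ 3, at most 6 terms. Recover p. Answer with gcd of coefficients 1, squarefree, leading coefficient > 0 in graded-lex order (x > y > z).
(a) The degree is 3 — the shape is more complex than any degree-2 surface.
(b) Observable constraints: it meets the y-axis at y = 0 (among the integer gridlines); it meets the x-axis at x = 0 (among the integer gridlines); the z-axis gridline crossings are at z ∈ {0, 1}.
(c) Matching integer coefficients to the picture gives p.

3*x*y*z + z^3 - 3*x^2 + 2*y^2 - z^2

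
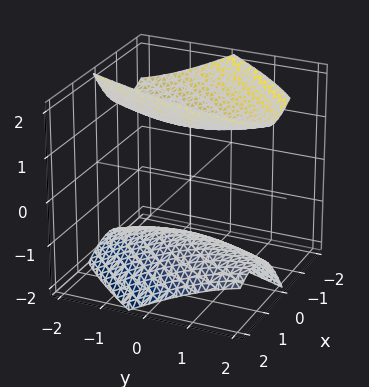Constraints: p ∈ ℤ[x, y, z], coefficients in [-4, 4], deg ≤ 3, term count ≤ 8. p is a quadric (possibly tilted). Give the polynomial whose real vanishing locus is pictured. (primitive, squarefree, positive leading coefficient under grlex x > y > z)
3*x^2 - 3*x*y + 2*x*z + y^2 - 2*z^2 + 3

1. The picture has 2 separate pieces. Treating them together as one polynomial.
2. The degree is 2 — the shape is more complex than any degree-1 surface.
3. Against the integer gridlines: the surface avoids every integer y-axis point in the box; no x-intercept at any integer in the box.
4. Together with the visible shape, these determine p as stated.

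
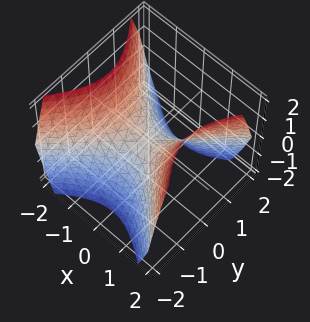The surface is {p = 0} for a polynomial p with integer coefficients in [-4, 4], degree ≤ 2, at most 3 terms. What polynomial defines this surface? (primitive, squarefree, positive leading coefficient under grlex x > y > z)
The degree is 2 — a saddle surface; a quadric.
Symmetries: it's symmetric under x → −x, forcing even powers of x; the y ↦ −y reflection is a symmetry, so y appears only in even powers.
Checking where it meets the axes: it crosses the x-axis at the gridline x = 0; it crosses the z-axis at the gridline z = 0; one y-axis crossing is at y = 0.
Putting this together gives p.

x^2 - y^2 - z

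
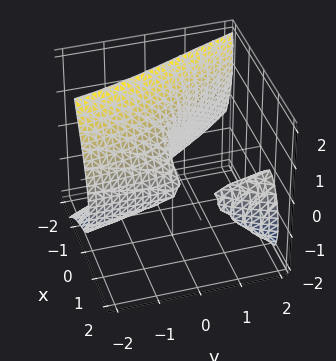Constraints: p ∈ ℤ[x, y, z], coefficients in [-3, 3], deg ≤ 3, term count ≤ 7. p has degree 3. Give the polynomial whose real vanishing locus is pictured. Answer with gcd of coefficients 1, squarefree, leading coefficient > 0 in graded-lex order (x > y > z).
The picture has 2 separate pieces. They look like related sheets of one shape, so recover p as a whole.
deg p = 3. The shape is more complex than any degree-2 surface.
From the visible intercepts: one z-axis crossing is at z = 0; one x-axis crossing is at x = 0.
Fitting integer coefficients to these (and the overall shape) gives p.

2*x^3 - 3*x*y + 3*x*z + 2*z^2 + 2*y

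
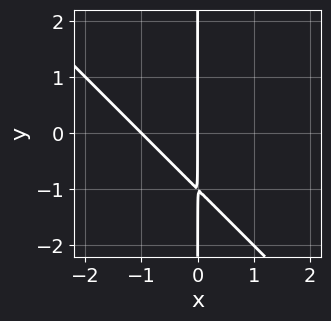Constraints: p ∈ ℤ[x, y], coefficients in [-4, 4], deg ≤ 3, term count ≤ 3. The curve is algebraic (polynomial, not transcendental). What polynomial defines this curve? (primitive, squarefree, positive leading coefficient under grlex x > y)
deg p = 2. No degree-1 curve has this shape.
Checking where it meets the axes: the visible y-axis segment lies entirely on the curve; among the integer gridlines, it crosses the x-axis at x ∈ {-1, 0}.
Matching integer coefficients to the picture gives p.

x^2 + x*y + x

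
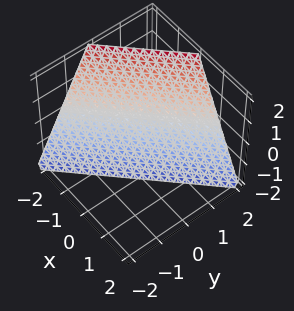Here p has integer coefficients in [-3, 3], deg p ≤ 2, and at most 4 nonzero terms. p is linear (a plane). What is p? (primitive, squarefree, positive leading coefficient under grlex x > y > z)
(a) The degree is 1 — the surface is flat (a plane).
(b) Reading off the gridlines: it crosses the z-axis at the gridline z = -2; one x-axis crossing is at x = -1.
(c) The integer polynomial consistent with all of this is the stated p. Check: (0, 1, 0) on the y-axis lies on the surface, and p(0, 1, 0) = 0. ✓

2*x - 2*y + z + 2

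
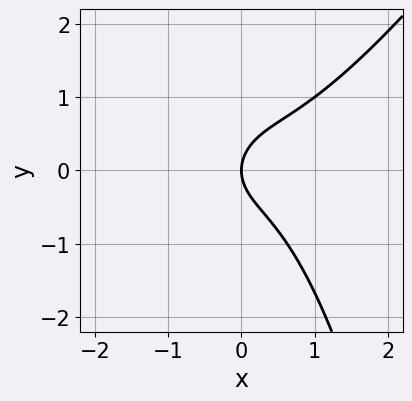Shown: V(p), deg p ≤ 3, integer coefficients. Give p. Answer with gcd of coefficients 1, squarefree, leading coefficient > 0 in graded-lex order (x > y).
1. Degree: no degree-2 curve has this shape, so deg p = 3.
2. Reading off the gridlines: it meets the x-axis at x = 0 (among the integer gridlines); it meets the y-axis at y = 0 (among the integer gridlines).
3. Solving for integer coefficients yields p as stated.

3*x^3 - 2*x^2*y - x^2 - 3*y^2 + 3*x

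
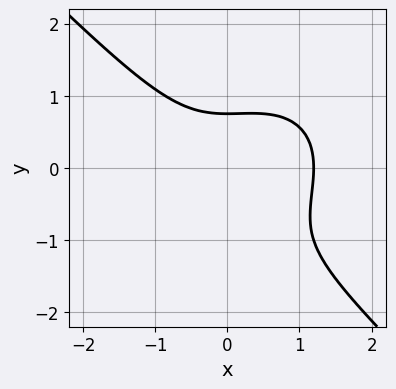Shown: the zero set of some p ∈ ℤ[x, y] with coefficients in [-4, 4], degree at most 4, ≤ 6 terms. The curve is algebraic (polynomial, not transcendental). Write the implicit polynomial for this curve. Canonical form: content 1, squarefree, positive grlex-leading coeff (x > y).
2*x^3 + 2*y^3 - x^2 + 2*y^2 - 2

deg p = 3. No degree-2 curve has this shape.
Matching integer coefficients to the picture gives p.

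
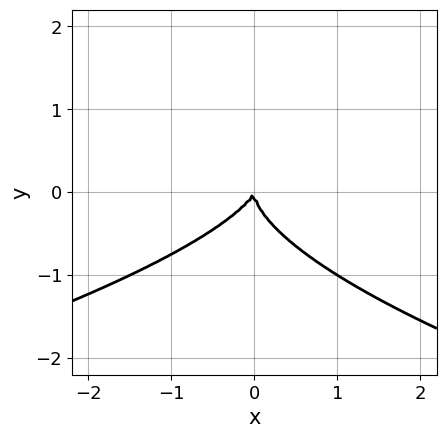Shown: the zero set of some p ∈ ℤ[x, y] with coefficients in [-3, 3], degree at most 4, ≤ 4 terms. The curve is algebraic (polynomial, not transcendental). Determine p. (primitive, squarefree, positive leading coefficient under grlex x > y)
3*y^3 + 2*x^2 - x*y

(a) The degree is 3 — a generic line meets the curve in up to 3 points.
(b) Checking where it meets the axes: it meets the y-axis at y = 0 (among the integer gridlines); it crosses the x-axis at the gridline x = 0.
(c) Putting this together gives p.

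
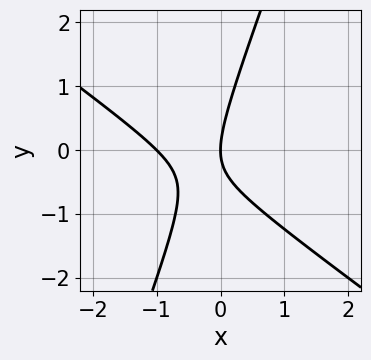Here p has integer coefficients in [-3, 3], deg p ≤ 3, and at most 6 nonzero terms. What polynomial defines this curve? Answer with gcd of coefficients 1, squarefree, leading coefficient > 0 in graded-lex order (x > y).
First, deg p = 2.
Then, against the integer gridlines: the x-axis gridline crossings are at x ∈ {-1, 0}; it crosses the y-axis at the gridline y = 0.
Finally, these observations pin down the coefficients.

2*x^2 + 2*x*y - y^2 + 2*x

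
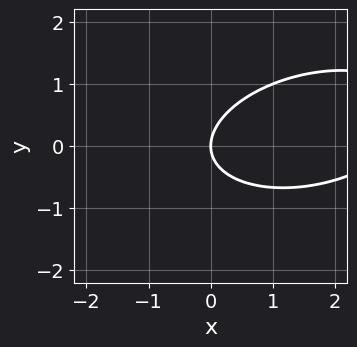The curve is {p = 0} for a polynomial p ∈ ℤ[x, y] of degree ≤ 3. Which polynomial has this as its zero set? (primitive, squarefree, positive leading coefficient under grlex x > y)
1. Degree: a generic line meets the curve in up to 2 points, so deg p = 2.
2. Checking where it meets the axes: it crosses the y-axis at the gridline y = 0; one x-axis crossing is at x = 0.
3. Together with the visible shape, these determine p as stated.

x^2 - x*y + 3*y^2 - 3*x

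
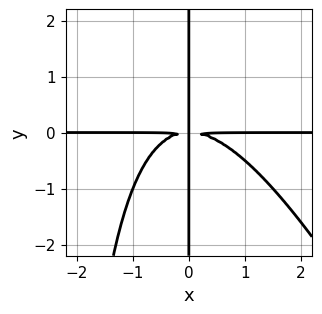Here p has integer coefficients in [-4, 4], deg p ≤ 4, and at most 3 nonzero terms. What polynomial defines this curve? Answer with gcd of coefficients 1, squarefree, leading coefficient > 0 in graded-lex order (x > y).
2*x^3*y + x^2*y^2 + 3*x*y^2

First, degree: a generic line meets the curve in up to 4 points, so deg p = 4.
Then, against the integer gridlines: the visible y-axis segment lies entirely on the curve; every point of the x-axis in the box is on the curve.
Finally, the integer polynomial consistent with all of this is the stated p.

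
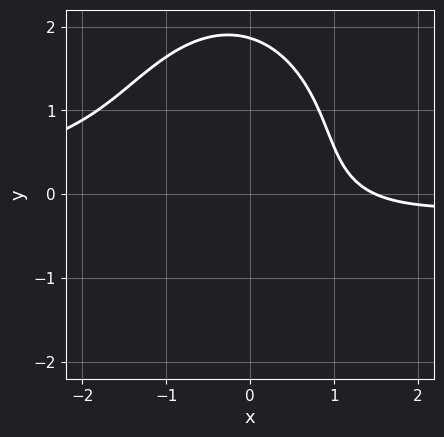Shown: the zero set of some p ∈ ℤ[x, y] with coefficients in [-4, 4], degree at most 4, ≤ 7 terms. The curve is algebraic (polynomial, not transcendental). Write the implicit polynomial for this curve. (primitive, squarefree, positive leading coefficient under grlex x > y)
2*x^2*y + y^3 - y^2 + 2*x - 3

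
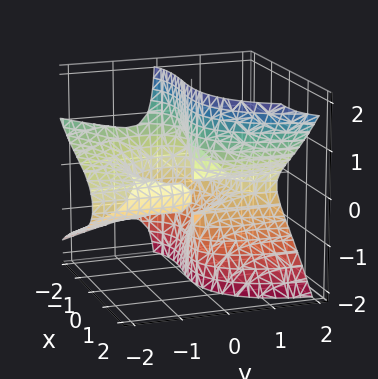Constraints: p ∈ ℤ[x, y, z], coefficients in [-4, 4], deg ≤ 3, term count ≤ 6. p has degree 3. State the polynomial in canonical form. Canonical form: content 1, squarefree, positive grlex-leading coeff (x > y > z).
x^3 + x*y^2 - 3*y*z^2 + 2*x^2 - 2*y*z

First, the degree is 3 — a generic line meets the surface in up to 3 points.
Next, from the axis intercepts and sections: every point of the y-axis in the box is on the surface; every point of the z-axis in the box is on the surface.
Finally, the integer polynomial consistent with all of this is the stated p.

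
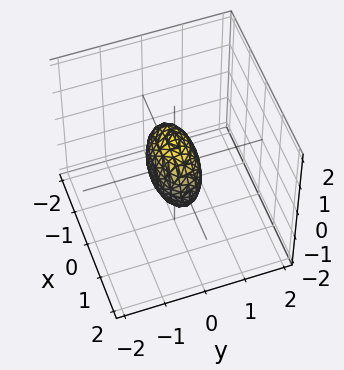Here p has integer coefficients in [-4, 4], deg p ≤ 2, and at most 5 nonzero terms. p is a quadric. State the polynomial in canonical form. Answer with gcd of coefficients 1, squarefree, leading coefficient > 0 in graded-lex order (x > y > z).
x^2 + 3*y^2 + z^2 - 1

deg p = 2. Bounded and convex; a quadric.
Symmetries: the z ↦ −z reflection is a symmetry, so z appears only in even powers; the y ↦ −y reflection is a symmetry, so y appears only in even powers; it's symmetric under x → −x, forcing even powers of x.
Reading off the gridlines: the z-axis gridline crossings are at z ∈ {-1, 1}; among the integer gridlines, it crosses the x-axis at x ∈ {-1, 1}.
Together with the visible shape, these determine p as stated.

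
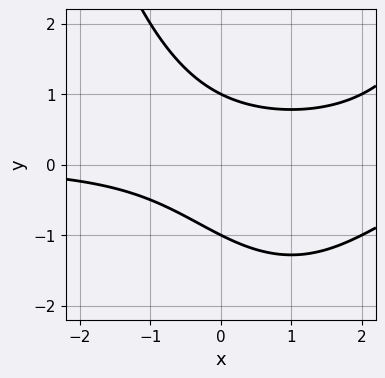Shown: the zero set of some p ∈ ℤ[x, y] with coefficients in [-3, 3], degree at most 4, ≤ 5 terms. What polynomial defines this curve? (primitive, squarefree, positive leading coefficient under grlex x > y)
The degree is 3 — no degree-2 curve has this shape.
Reading off the gridlines: the curve avoids every integer x-axis point in the box; the y-axis gridline crossings are at y ∈ {-1, 1}.
These observations pin down the coefficients.

x^2*y - 2*x*y - 2*y^2 + 2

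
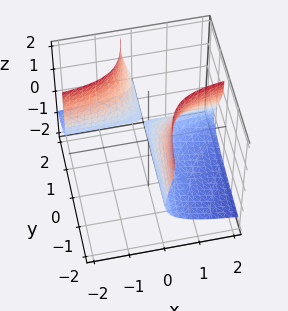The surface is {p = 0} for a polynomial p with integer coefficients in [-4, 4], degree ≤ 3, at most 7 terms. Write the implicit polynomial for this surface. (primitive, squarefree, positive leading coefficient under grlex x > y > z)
2*x*y*z - z^3 + 3*x*y + 3*z^2 - 2*x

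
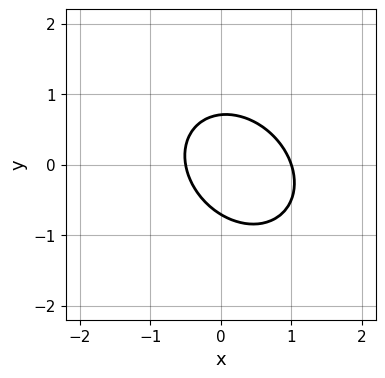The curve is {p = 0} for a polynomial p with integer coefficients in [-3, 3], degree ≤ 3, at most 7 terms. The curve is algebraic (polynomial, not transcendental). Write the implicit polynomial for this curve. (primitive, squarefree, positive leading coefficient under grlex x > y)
(a) deg p = 2. The shape is more complex than any degree-1 curve.
(b) Against the integer gridlines: it crosses the x-axis at the gridline x = 1.
(c) Matching integer coefficients to the picture gives p.

2*x^2 + x*y + 2*y^2 - x - 1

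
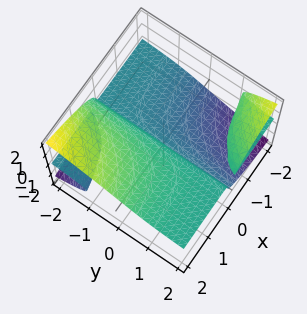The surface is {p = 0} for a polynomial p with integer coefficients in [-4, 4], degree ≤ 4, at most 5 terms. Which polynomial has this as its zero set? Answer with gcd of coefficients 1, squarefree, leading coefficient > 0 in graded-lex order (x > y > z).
(a) I count 3 distinct pieces. Treating them together as one polynomial.
(b) The degree is 3 — a generic line meets the surface in up to 3 points.
(c) From the visible intercepts: every point of the y-axis in the box is on the surface; it crosses the x-axis at the gridline x = 0.
(d) Solving for integer coefficients yields p as stated.

2*x*y*z + 3*z^3 - x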